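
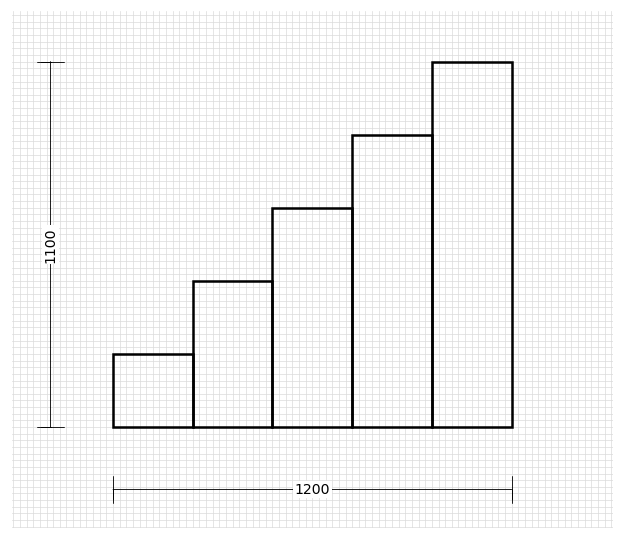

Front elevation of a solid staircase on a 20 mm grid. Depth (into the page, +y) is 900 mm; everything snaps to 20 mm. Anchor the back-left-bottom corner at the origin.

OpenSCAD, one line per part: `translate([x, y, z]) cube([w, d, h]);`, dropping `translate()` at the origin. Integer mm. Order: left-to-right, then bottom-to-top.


cube([240, 900, 220]);
translate([240, 0, 0]) cube([240, 900, 440]);
translate([480, 0, 0]) cube([240, 900, 660]);
translate([720, 0, 0]) cube([240, 900, 880]);
translate([960, 0, 0]) cube([240, 900, 1100]);


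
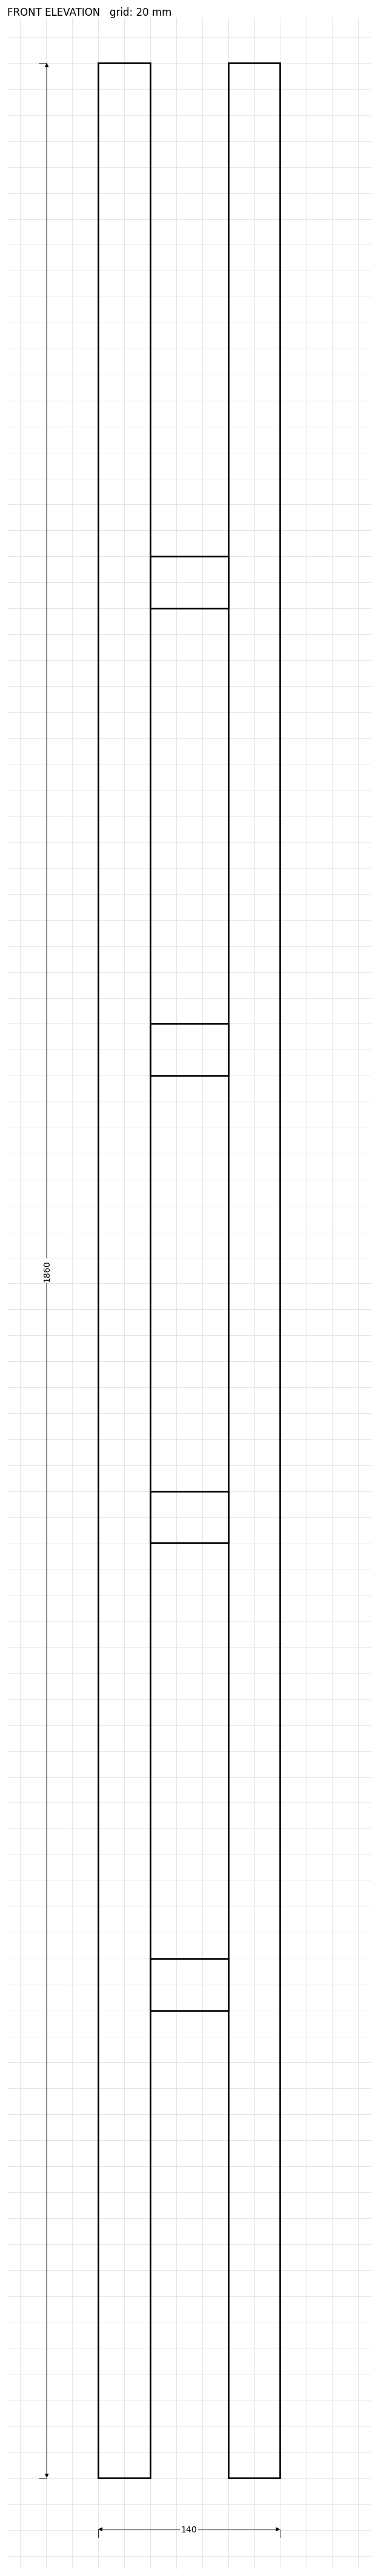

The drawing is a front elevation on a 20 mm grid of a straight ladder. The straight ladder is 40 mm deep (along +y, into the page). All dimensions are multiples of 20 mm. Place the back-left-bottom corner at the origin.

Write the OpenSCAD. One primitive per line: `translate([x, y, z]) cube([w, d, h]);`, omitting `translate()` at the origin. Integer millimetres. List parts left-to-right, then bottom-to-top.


cube([40, 40, 1860]);
translate([40, 0, 360]) cube([60, 40, 40]);
translate([40, 0, 720]) cube([60, 40, 40]);
translate([40, 0, 1080]) cube([60, 40, 40]);
translate([40, 0, 1440]) cube([60, 40, 40]);
translate([100, 0, 0]) cube([40, 40, 1860]);


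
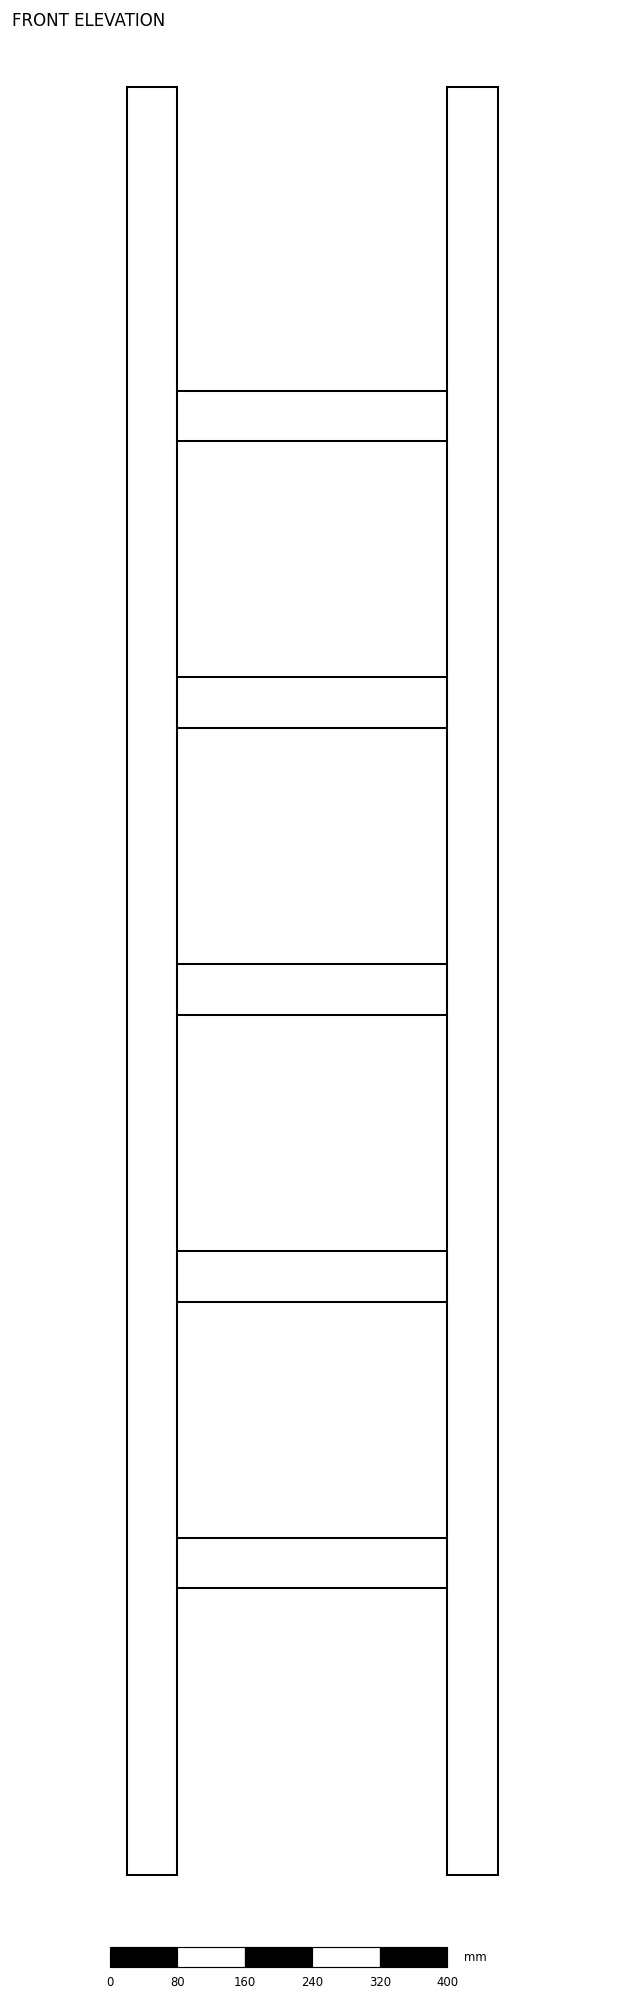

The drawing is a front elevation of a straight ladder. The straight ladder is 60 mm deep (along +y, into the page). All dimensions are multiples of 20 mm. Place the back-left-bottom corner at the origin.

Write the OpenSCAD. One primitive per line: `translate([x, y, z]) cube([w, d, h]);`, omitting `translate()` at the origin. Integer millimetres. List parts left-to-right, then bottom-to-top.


cube([60, 60, 2120]);
translate([60, 0, 340]) cube([320, 60, 60]);
translate([60, 0, 680]) cube([320, 60, 60]);
translate([60, 0, 1020]) cube([320, 60, 60]);
translate([60, 0, 1360]) cube([320, 60, 60]);
translate([60, 0, 1700]) cube([320, 60, 60]);
translate([380, 0, 0]) cube([60, 60, 2120]);


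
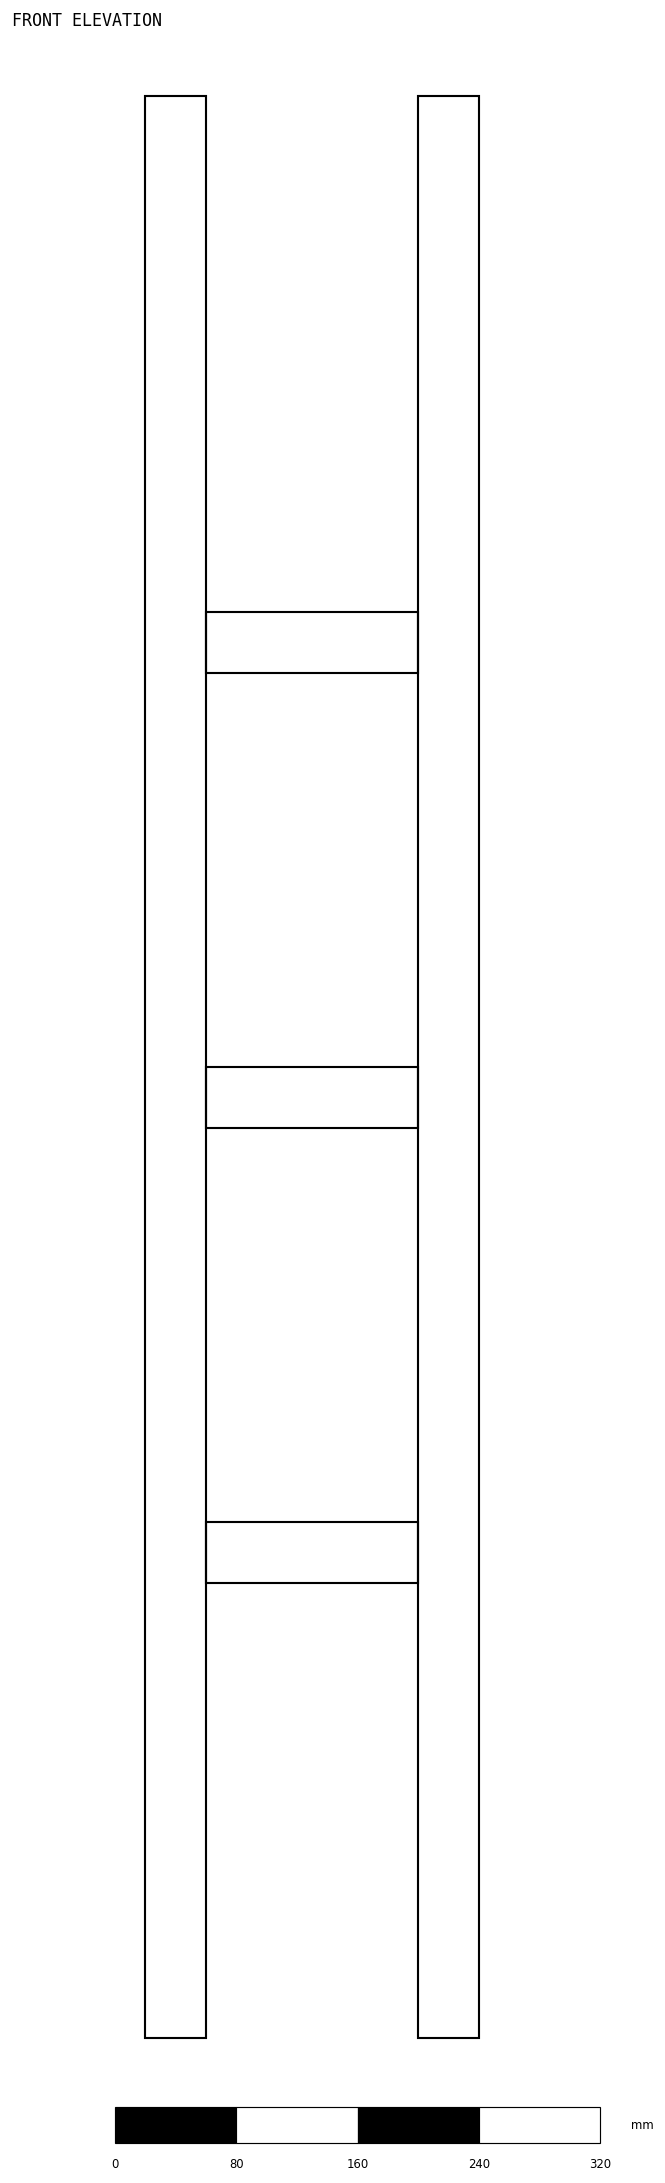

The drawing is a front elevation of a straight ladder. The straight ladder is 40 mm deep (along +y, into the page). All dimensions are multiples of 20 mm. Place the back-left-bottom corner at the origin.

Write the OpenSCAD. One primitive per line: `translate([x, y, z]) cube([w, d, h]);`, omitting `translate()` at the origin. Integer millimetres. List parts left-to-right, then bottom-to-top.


cube([40, 40, 1280]);
translate([40, 0, 300]) cube([140, 40, 40]);
translate([40, 0, 600]) cube([140, 40, 40]);
translate([40, 0, 900]) cube([140, 40, 40]);
translate([180, 0, 0]) cube([40, 40, 1280]);


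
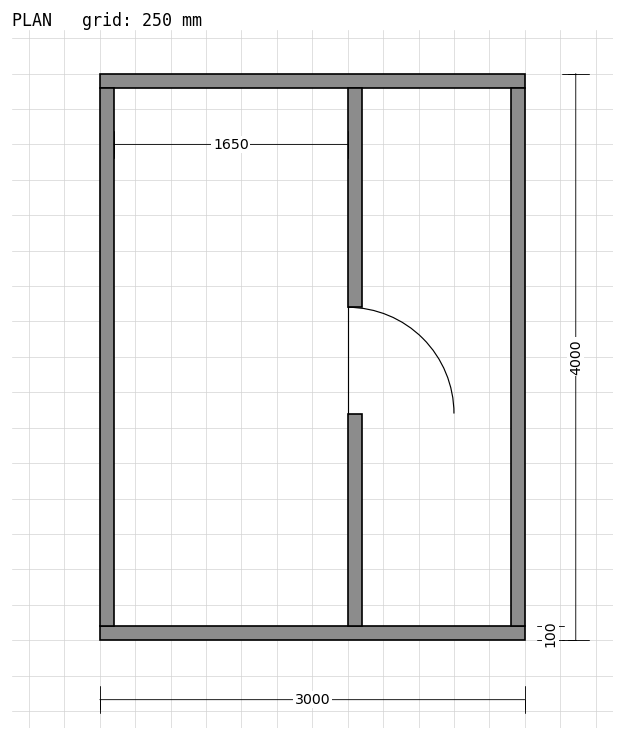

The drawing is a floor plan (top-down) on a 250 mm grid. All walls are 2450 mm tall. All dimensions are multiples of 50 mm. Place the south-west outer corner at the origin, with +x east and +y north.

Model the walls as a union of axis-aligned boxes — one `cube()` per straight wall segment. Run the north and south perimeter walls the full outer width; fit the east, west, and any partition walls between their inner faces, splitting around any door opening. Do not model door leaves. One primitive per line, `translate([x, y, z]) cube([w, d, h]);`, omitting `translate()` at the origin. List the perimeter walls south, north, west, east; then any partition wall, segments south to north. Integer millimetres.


cube([3000, 100, 2450]);
translate([0, 3900, 0]) cube([3000, 100, 2450]);
translate([0, 100, 0]) cube([100, 3800, 2450]);
translate([2900, 100, 0]) cube([100, 3800, 2450]);
translate([1750, 100, 0]) cube([100, 1500, 2450]);
translate([1750, 2350, 0]) cube([100, 1550, 2450]);


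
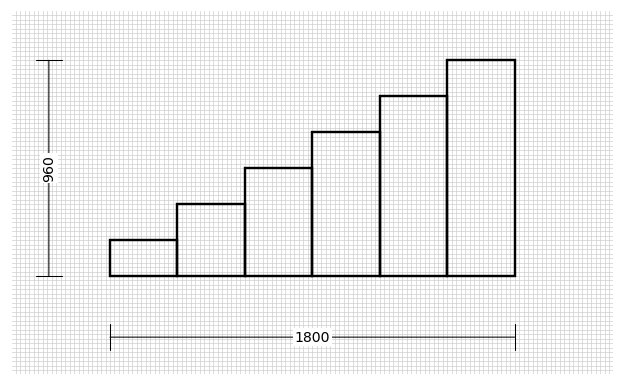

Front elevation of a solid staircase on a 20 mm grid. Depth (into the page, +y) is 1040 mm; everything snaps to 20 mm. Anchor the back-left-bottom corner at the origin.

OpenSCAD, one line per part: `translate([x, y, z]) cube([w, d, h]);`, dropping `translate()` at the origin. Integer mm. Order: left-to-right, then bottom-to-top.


cube([300, 1040, 160]);
translate([300, 0, 0]) cube([300, 1040, 320]);
translate([600, 0, 0]) cube([300, 1040, 480]);
translate([900, 0, 0]) cube([300, 1040, 640]);
translate([1200, 0, 0]) cube([300, 1040, 800]);
translate([1500, 0, 0]) cube([300, 1040, 960]);


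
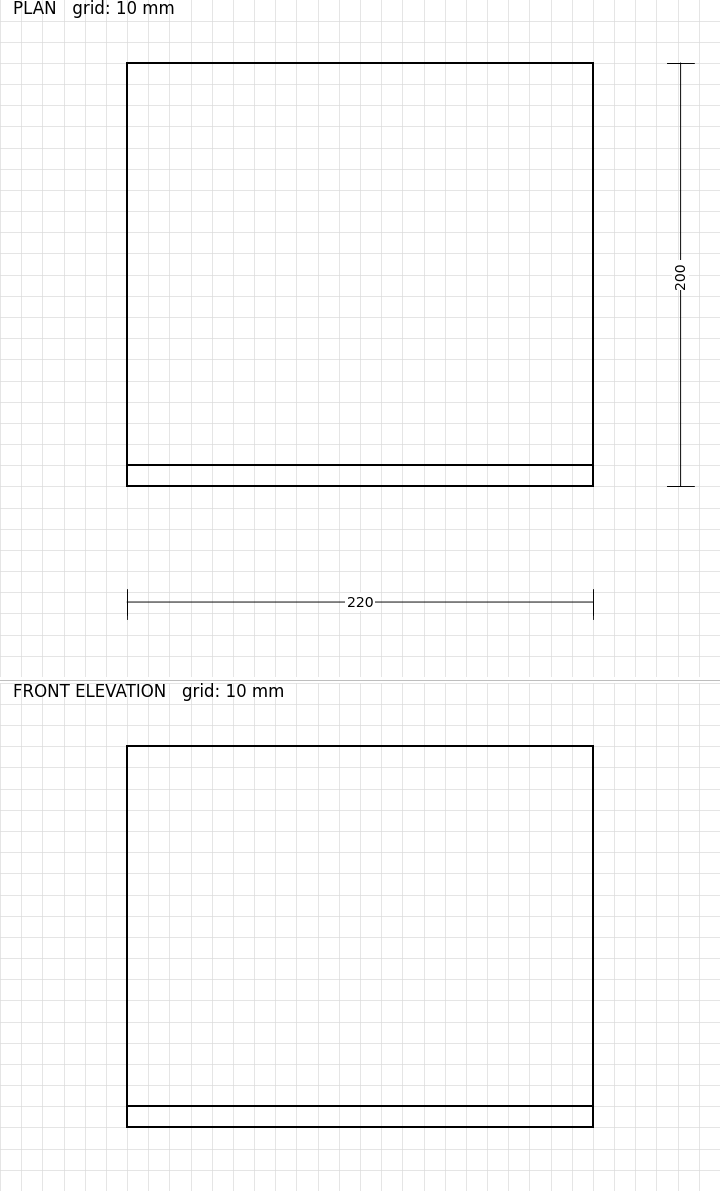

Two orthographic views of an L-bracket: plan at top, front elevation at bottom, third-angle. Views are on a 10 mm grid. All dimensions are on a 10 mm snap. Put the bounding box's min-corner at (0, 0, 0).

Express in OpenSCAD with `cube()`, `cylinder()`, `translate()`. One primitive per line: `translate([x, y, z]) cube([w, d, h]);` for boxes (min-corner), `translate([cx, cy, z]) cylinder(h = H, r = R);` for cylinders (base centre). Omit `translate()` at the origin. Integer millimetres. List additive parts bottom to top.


cube([220, 200, 10]);
translate([0, 0, 10]) cube([220, 10, 170]);


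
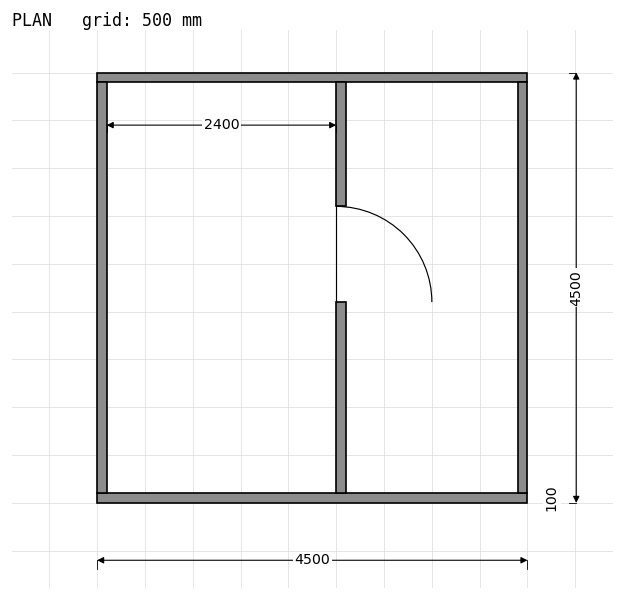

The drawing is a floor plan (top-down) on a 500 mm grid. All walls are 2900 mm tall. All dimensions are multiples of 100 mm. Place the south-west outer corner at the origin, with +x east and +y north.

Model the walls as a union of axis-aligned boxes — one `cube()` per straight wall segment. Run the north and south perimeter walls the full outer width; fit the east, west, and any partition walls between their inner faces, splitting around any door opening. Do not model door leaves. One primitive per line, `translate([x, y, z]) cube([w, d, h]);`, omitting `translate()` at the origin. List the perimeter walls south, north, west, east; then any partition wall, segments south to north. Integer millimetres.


cube([4500, 100, 2900]);
translate([0, 4400, 0]) cube([4500, 100, 2900]);
translate([0, 100, 0]) cube([100, 4300, 2900]);
translate([4400, 100, 0]) cube([100, 4300, 2900]);
translate([2500, 100, 0]) cube([100, 2000, 2900]);
translate([2500, 3100, 0]) cube([100, 1300, 2900]);


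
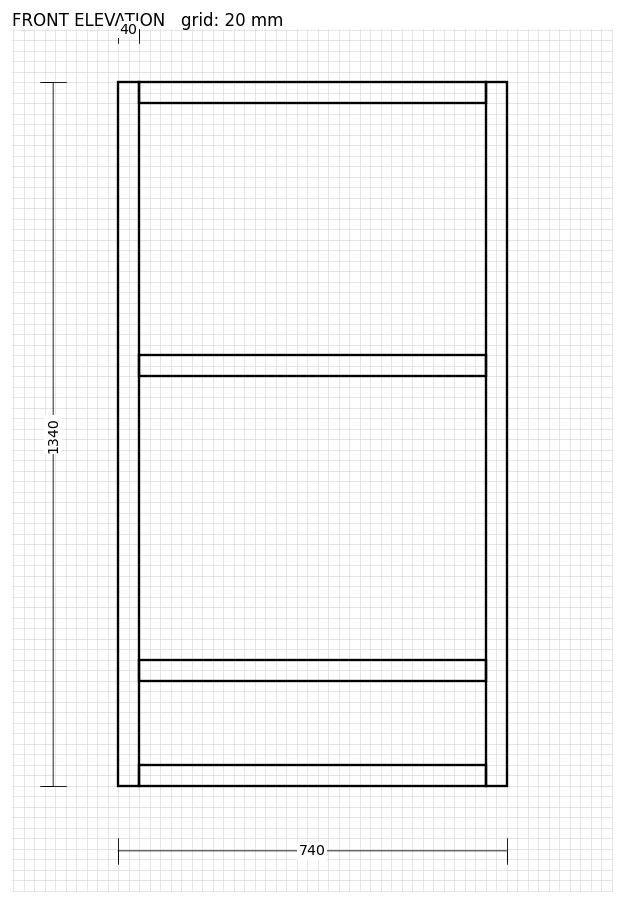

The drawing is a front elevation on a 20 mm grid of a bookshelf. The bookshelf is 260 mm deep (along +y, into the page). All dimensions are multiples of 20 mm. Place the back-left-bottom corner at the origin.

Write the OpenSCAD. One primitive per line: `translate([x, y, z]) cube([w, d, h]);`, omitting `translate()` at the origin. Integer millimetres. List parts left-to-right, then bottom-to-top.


cube([40, 260, 1340]);
translate([40, 0, 0]) cube([660, 260, 40]);
translate([40, 0, 200]) cube([660, 260, 40]);
translate([40, 0, 780]) cube([660, 260, 40]);
translate([40, 0, 1300]) cube([660, 260, 40]);
translate([700, 0, 0]) cube([40, 260, 1340]);


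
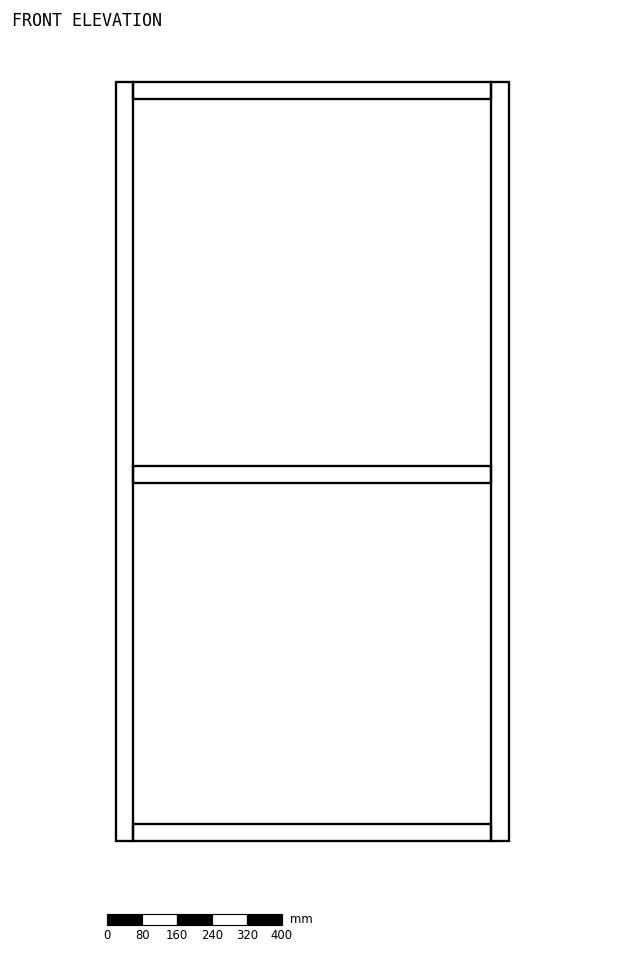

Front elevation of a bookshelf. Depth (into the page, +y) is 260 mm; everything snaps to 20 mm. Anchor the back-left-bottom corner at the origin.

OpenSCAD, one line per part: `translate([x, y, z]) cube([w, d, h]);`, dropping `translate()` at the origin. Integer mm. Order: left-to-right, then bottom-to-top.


cube([40, 260, 1740]);
translate([40, 0, 0]) cube([820, 260, 40]);
translate([40, 0, 820]) cube([820, 260, 40]);
translate([40, 0, 1700]) cube([820, 260, 40]);
translate([860, 0, 0]) cube([40, 260, 1740]);


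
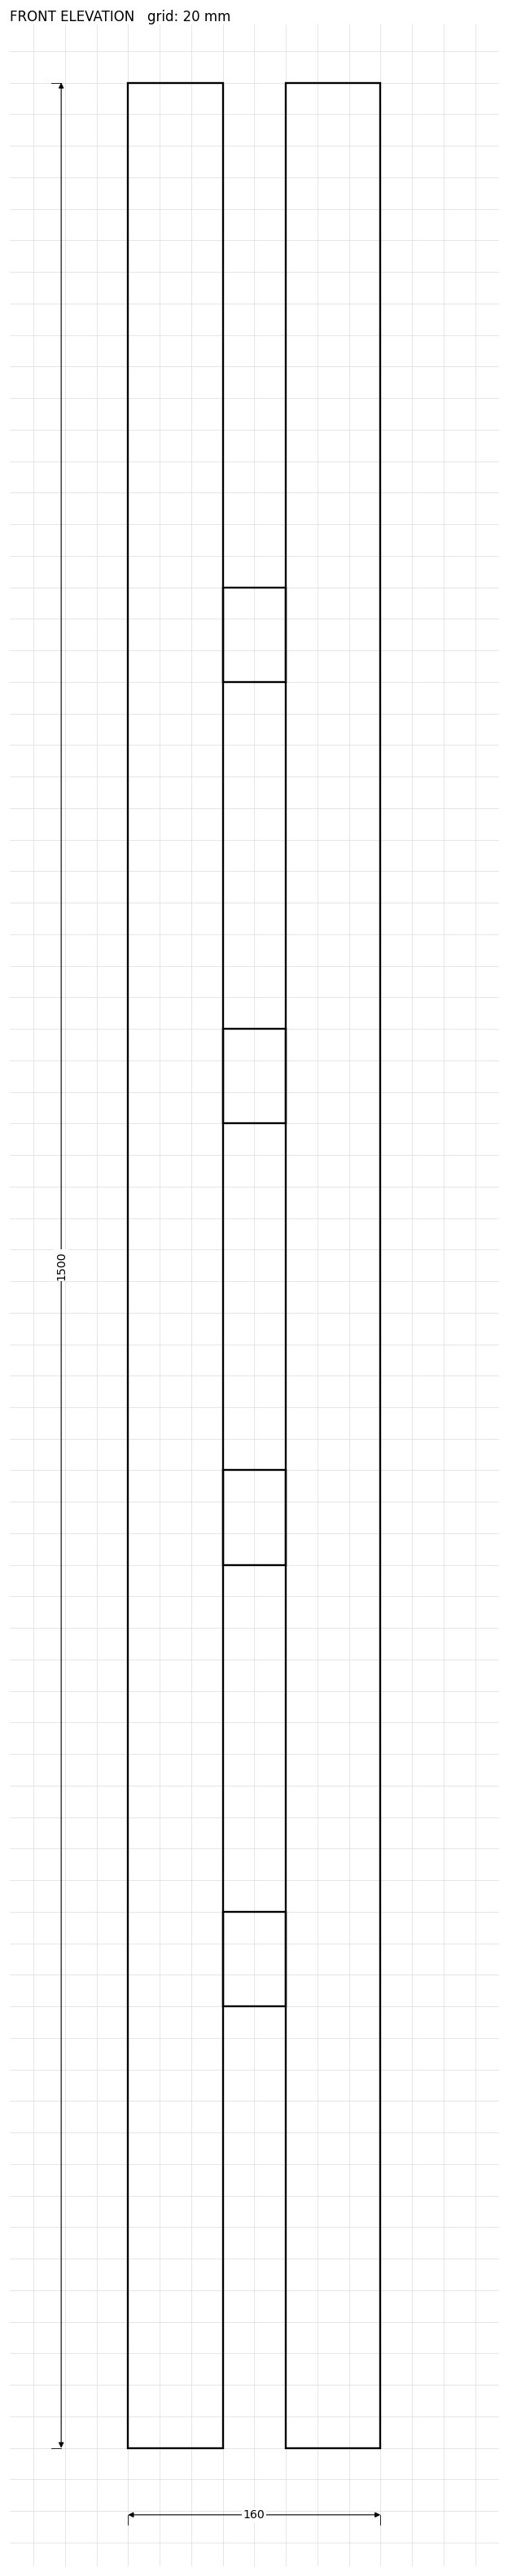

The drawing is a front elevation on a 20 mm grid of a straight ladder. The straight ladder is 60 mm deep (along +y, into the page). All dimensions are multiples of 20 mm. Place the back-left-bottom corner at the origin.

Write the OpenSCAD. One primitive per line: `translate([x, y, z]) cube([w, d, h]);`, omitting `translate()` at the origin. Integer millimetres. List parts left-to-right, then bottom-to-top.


cube([60, 60, 1500]);
translate([60, 0, 280]) cube([40, 60, 60]);
translate([60, 0, 560]) cube([40, 60, 60]);
translate([60, 0, 840]) cube([40, 60, 60]);
translate([60, 0, 1120]) cube([40, 60, 60]);
translate([100, 0, 0]) cube([60, 60, 1500]);


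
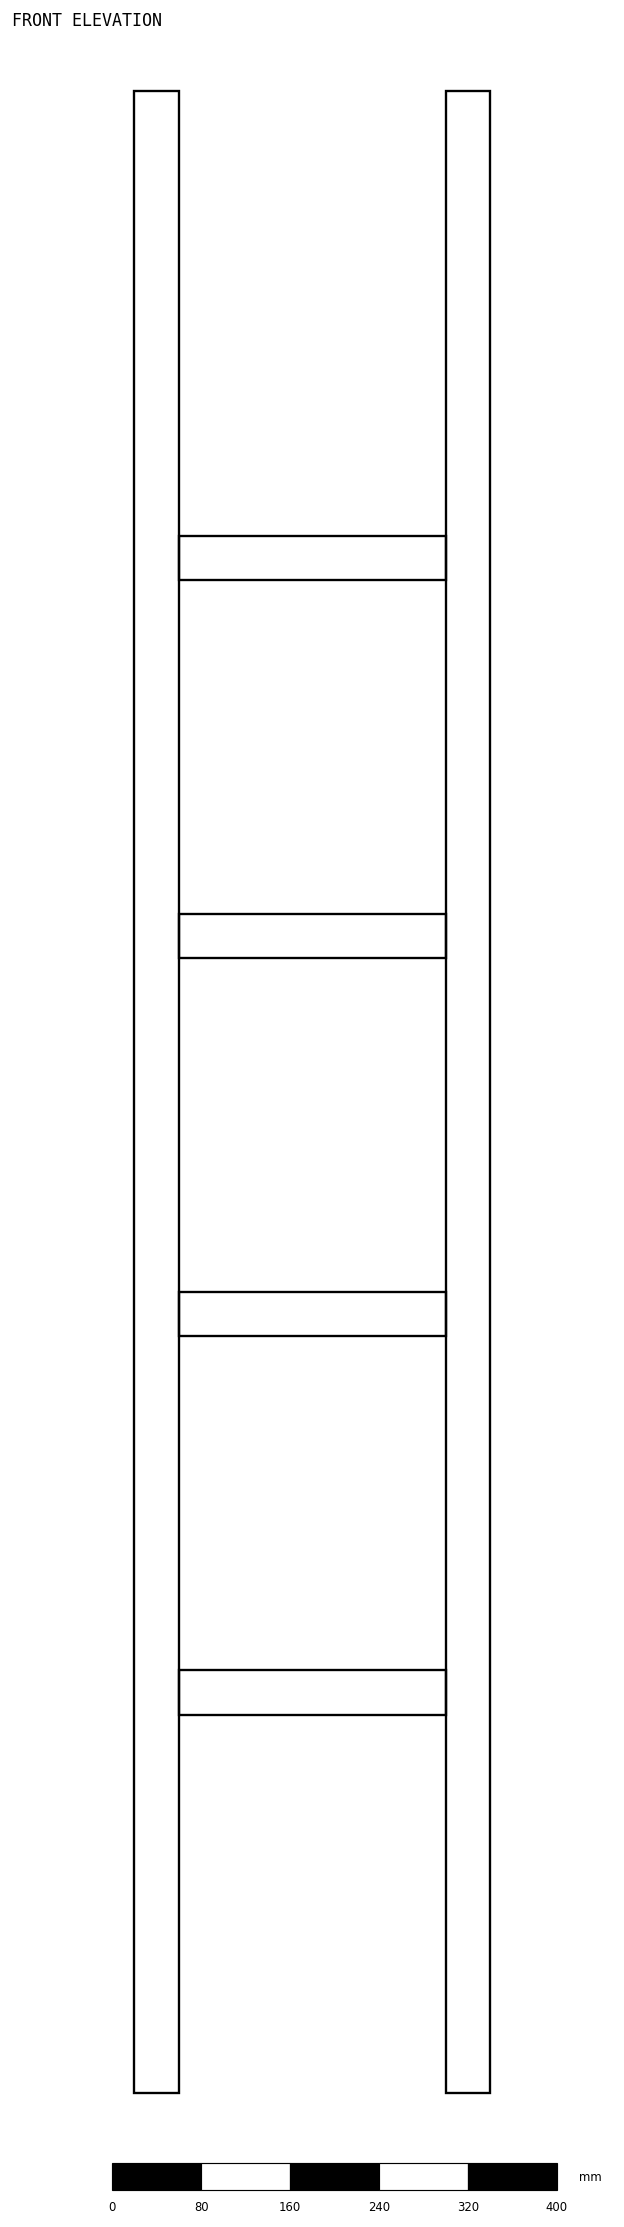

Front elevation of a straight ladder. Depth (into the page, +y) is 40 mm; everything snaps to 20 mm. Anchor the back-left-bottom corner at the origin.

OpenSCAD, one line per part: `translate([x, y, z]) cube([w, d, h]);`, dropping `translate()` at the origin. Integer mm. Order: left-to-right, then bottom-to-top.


cube([40, 40, 1800]);
translate([40, 0, 340]) cube([240, 40, 40]);
translate([40, 0, 680]) cube([240, 40, 40]);
translate([40, 0, 1020]) cube([240, 40, 40]);
translate([40, 0, 1360]) cube([240, 40, 40]);
translate([280, 0, 0]) cube([40, 40, 1800]);


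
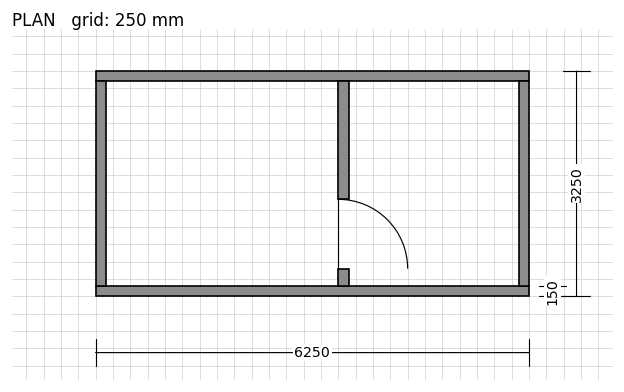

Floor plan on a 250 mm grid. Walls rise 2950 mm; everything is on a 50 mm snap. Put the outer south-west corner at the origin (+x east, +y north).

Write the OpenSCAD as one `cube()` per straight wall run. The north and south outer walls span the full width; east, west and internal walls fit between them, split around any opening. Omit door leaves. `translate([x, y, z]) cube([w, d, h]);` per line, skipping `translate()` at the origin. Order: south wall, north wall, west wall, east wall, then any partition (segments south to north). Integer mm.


cube([6250, 150, 2950]);
translate([0, 3100, 0]) cube([6250, 150, 2950]);
translate([0, 150, 0]) cube([150, 2950, 2950]);
translate([6100, 150, 0]) cube([150, 2950, 2950]);
translate([3500, 150, 0]) cube([150, 250, 2950]);
translate([3500, 1400, 0]) cube([150, 1700, 2950]);


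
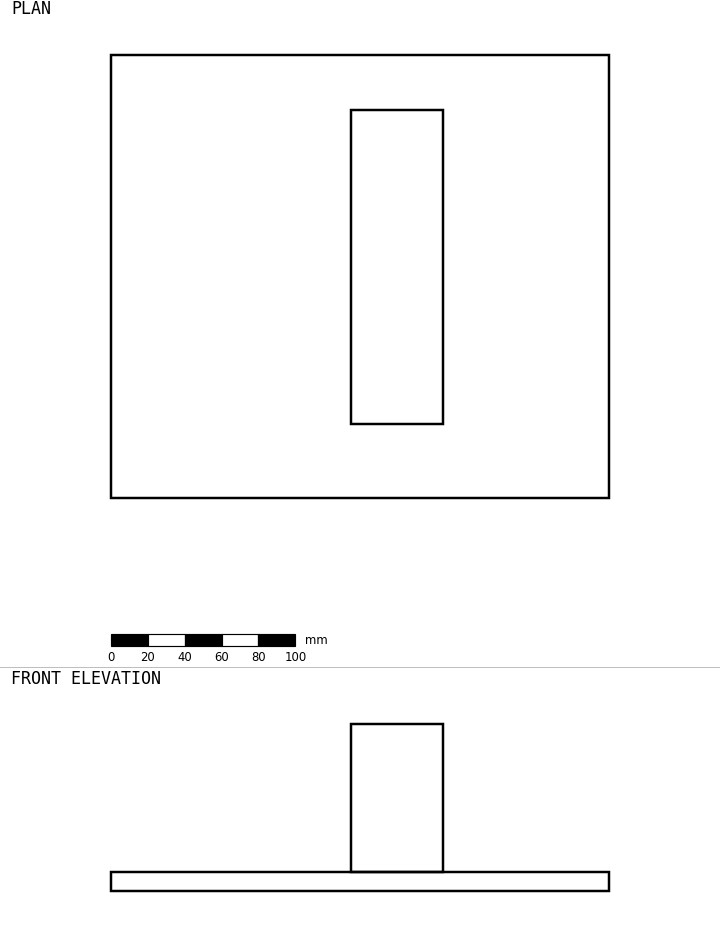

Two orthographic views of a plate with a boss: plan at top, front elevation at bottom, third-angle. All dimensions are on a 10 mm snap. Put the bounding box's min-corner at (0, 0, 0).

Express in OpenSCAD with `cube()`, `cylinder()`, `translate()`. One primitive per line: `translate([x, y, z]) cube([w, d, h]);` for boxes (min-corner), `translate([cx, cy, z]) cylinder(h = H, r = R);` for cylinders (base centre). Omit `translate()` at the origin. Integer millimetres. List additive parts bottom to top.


cube([270, 240, 10]);
translate([130, 40, 10]) cube([50, 170, 80]);


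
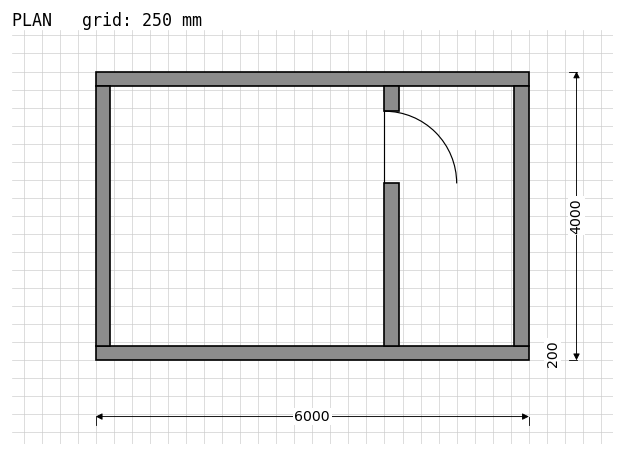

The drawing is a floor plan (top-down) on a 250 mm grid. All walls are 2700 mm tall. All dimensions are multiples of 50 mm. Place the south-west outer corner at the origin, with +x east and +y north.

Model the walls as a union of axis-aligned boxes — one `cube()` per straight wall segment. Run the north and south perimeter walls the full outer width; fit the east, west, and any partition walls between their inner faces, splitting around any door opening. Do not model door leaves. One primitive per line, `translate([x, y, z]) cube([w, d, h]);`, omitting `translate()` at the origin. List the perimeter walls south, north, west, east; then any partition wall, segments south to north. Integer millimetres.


cube([6000, 200, 2700]);
translate([0, 3800, 0]) cube([6000, 200, 2700]);
translate([0, 200, 0]) cube([200, 3600, 2700]);
translate([5800, 200, 0]) cube([200, 3600, 2700]);
translate([4000, 200, 0]) cube([200, 2250, 2700]);
translate([4000, 3450, 0]) cube([200, 350, 2700]);


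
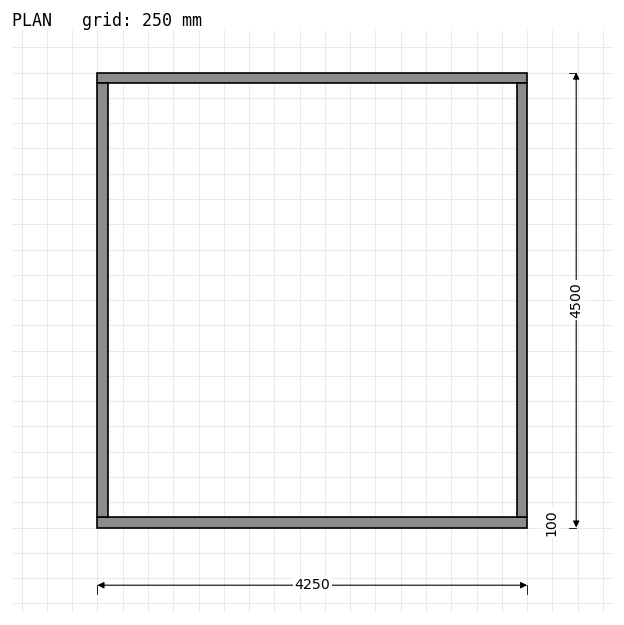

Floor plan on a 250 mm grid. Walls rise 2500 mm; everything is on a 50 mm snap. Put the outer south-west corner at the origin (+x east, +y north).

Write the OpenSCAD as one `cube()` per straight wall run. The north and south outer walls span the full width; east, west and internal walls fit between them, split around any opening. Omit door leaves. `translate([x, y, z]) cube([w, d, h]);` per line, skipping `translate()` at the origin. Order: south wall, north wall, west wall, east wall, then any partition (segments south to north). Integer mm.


cube([4250, 100, 2500]);
translate([0, 4400, 0]) cube([4250, 100, 2500]);
translate([0, 100, 0]) cube([100, 4300, 2500]);
translate([4150, 100, 0]) cube([100, 4300, 2500]);


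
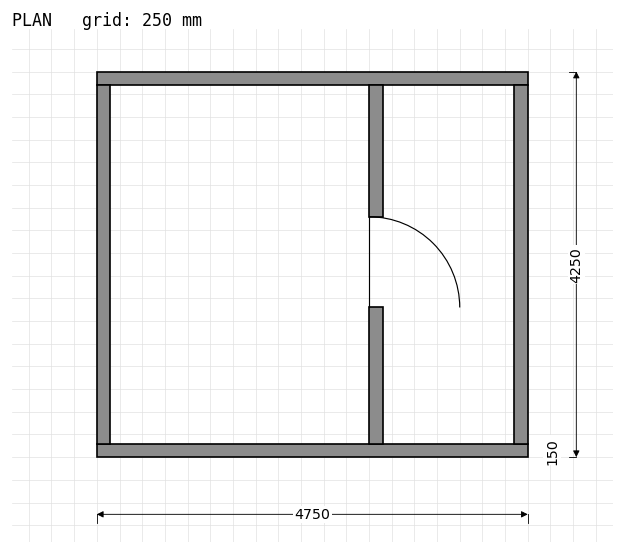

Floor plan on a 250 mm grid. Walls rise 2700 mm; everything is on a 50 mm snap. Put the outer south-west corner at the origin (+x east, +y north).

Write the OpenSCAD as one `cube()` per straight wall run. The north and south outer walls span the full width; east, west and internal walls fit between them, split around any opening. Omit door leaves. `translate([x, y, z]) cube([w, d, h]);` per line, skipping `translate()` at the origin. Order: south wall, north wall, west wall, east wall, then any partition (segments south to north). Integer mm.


cube([4750, 150, 2700]);
translate([0, 4100, 0]) cube([4750, 150, 2700]);
translate([0, 150, 0]) cube([150, 3950, 2700]);
translate([4600, 150, 0]) cube([150, 3950, 2700]);
translate([3000, 150, 0]) cube([150, 1500, 2700]);
translate([3000, 2650, 0]) cube([150, 1450, 2700]);


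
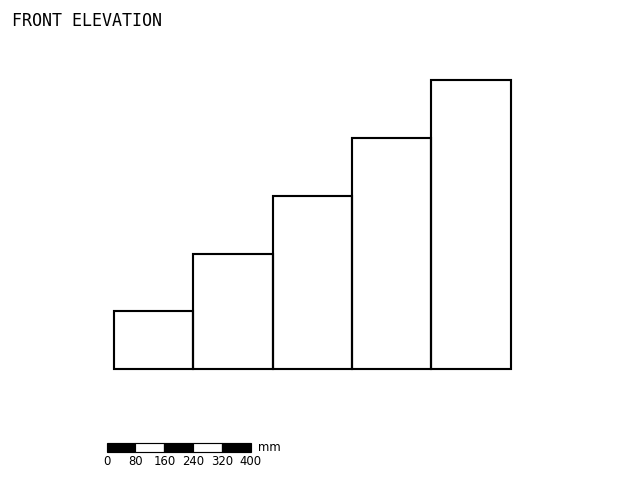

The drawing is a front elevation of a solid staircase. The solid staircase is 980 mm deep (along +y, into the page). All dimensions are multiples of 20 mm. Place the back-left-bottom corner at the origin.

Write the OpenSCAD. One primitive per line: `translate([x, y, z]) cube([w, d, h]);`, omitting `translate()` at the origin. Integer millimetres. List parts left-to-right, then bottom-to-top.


cube([220, 980, 160]);
translate([220, 0, 0]) cube([220, 980, 320]);
translate([440, 0, 0]) cube([220, 980, 480]);
translate([660, 0, 0]) cube([220, 980, 640]);
translate([880, 0, 0]) cube([220, 980, 800]);


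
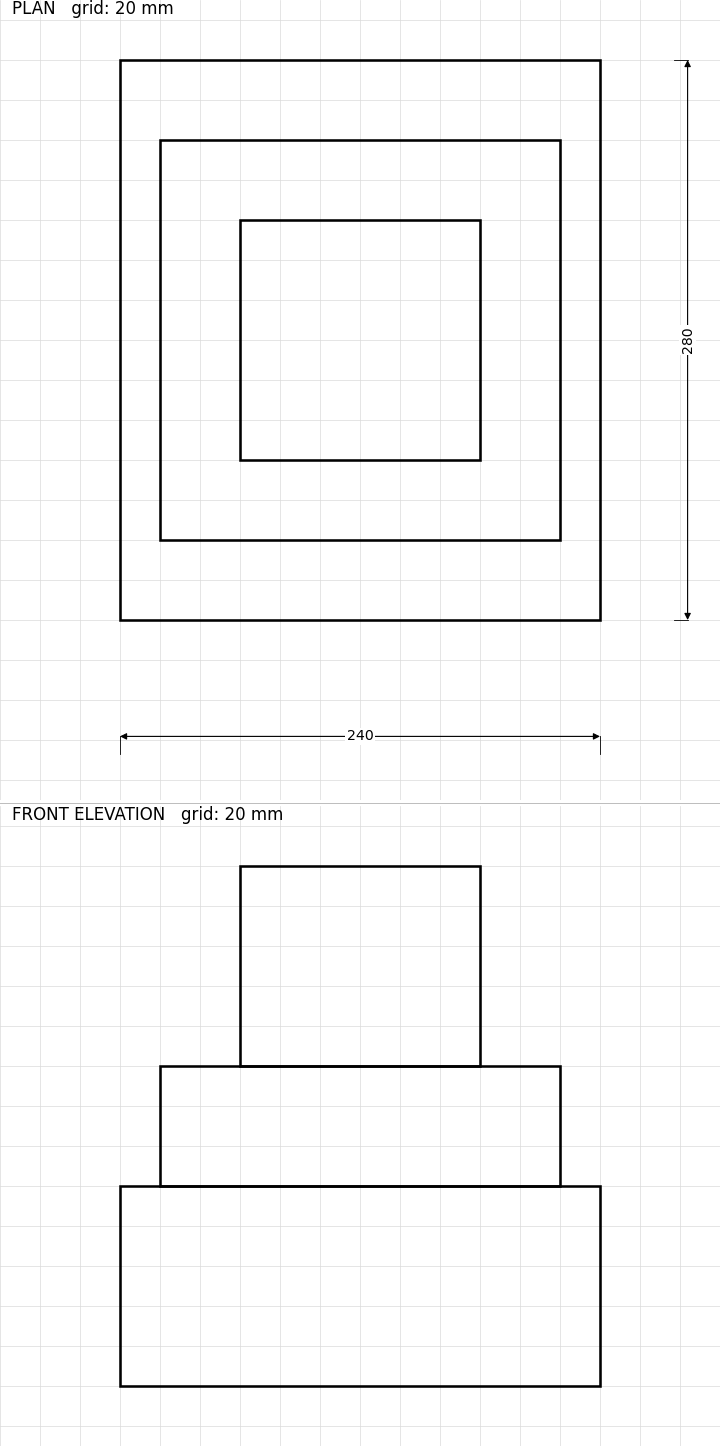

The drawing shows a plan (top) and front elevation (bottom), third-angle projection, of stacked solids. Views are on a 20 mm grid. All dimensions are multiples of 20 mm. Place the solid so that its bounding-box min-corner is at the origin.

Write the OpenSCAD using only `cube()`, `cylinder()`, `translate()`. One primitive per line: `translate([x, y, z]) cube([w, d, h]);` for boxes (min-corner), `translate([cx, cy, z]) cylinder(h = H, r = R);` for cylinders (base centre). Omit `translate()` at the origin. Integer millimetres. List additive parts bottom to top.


cube([240, 280, 100]);
translate([20, 40, 100]) cube([200, 200, 60]);
translate([60, 80, 160]) cube([120, 120, 100]);


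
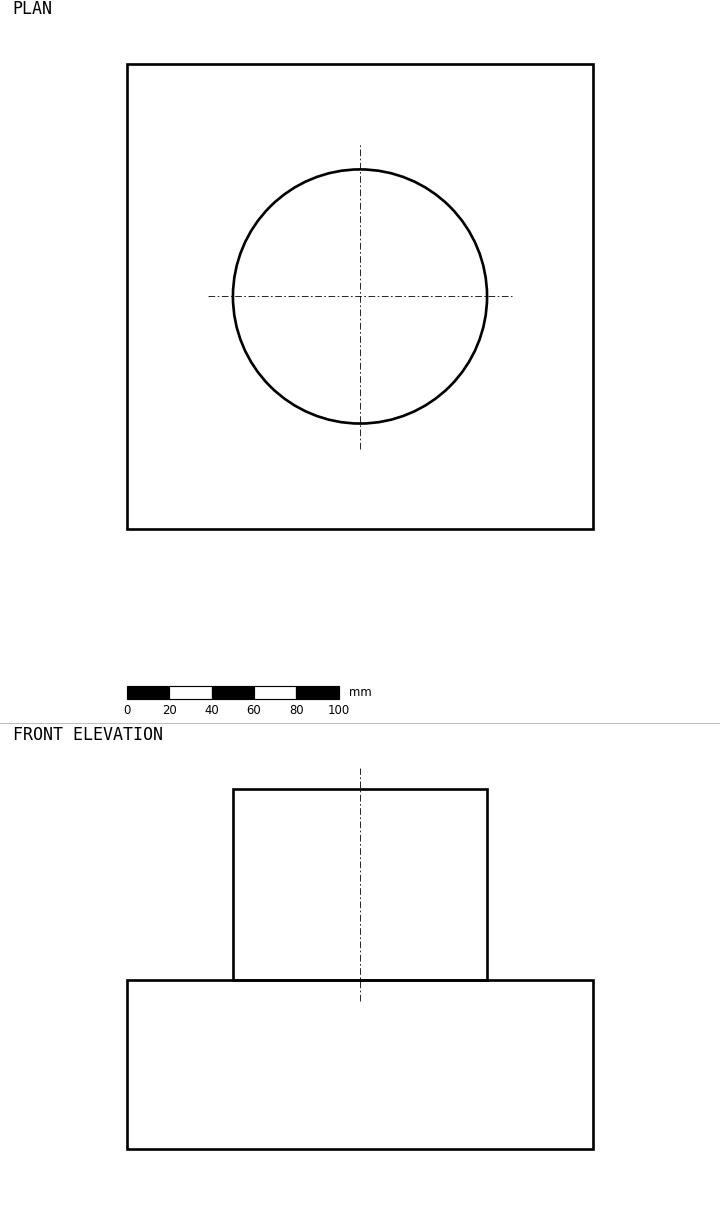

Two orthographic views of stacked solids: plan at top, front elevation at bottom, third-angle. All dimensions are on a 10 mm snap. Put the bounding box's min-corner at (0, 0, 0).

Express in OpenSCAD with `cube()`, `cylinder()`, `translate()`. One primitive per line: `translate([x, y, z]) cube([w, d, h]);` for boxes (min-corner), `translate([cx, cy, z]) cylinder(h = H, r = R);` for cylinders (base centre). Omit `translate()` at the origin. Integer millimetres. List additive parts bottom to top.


cube([220, 220, 80]);
translate([110, 110, 80]) cylinder(h = 90, r = 60);


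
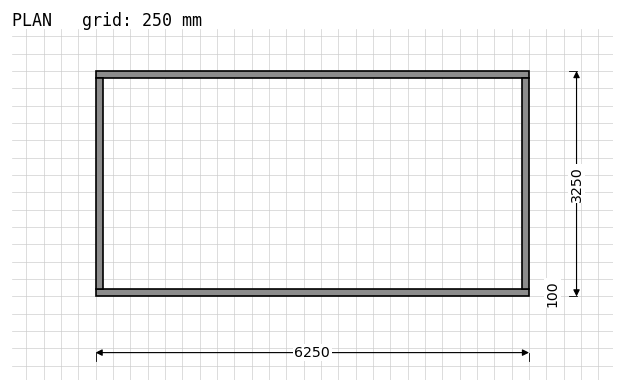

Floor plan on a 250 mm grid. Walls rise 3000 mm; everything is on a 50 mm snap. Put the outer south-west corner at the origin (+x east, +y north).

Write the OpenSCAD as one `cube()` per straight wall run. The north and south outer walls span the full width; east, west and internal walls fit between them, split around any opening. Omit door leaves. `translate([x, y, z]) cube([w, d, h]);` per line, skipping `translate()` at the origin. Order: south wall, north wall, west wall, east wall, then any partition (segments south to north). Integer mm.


cube([6250, 100, 3000]);
translate([0, 3150, 0]) cube([6250, 100, 3000]);
translate([0, 100, 0]) cube([100, 3050, 3000]);
translate([6150, 100, 0]) cube([100, 3050, 3000]);


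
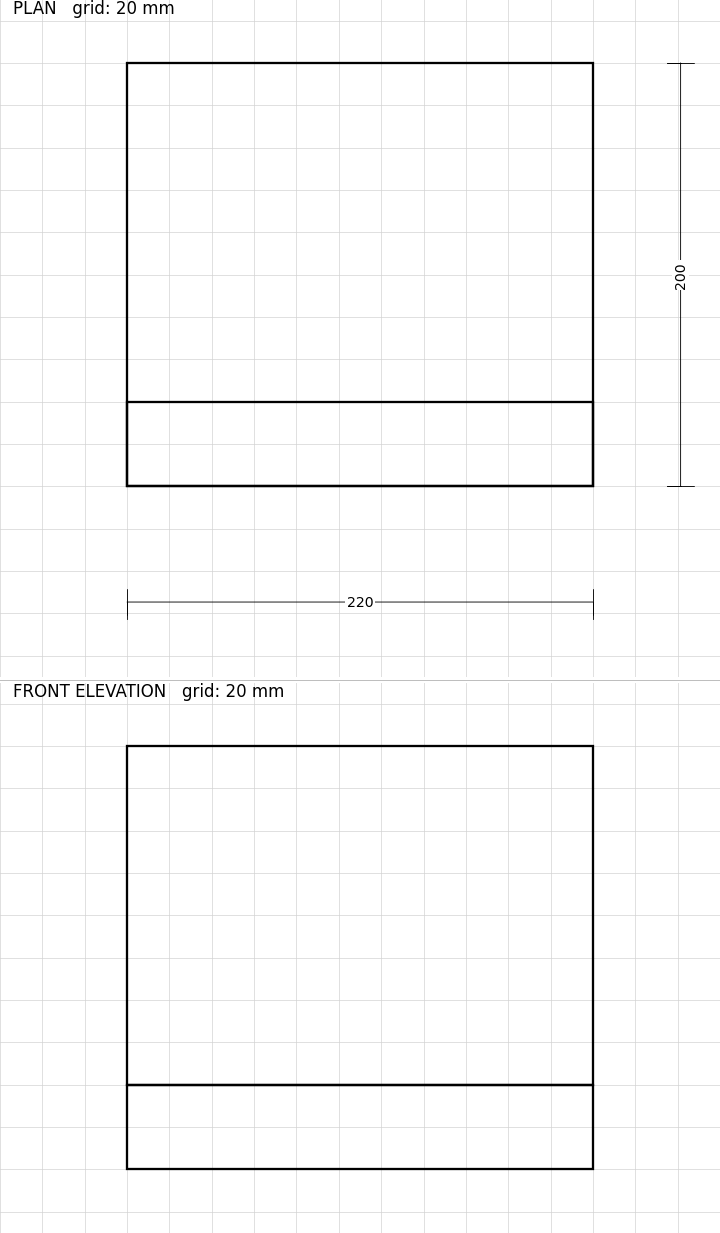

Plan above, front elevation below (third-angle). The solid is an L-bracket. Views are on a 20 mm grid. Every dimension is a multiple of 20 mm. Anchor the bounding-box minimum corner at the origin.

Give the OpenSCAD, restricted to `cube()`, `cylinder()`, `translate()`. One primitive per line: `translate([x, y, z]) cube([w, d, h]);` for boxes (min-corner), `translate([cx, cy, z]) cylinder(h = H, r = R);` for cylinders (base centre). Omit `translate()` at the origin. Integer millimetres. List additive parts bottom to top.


cube([220, 200, 40]);
translate([0, 0, 40]) cube([220, 40, 160]);


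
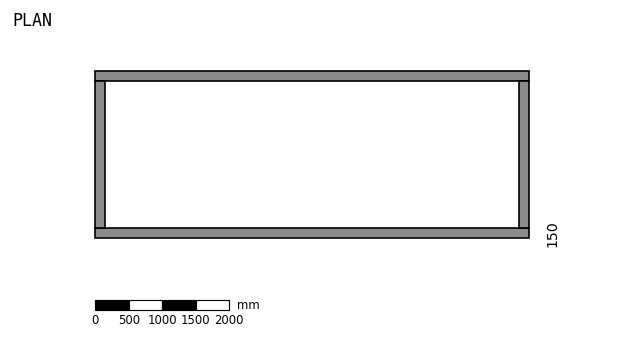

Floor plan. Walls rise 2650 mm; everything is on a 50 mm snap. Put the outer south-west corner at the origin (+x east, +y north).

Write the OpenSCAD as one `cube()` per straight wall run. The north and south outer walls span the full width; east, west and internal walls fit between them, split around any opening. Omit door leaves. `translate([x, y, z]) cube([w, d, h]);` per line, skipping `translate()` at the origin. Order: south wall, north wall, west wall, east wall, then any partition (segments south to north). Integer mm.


cube([6500, 150, 2650]);
translate([0, 2350, 0]) cube([6500, 150, 2650]);
translate([0, 150, 0]) cube([150, 2200, 2650]);
translate([6350, 150, 0]) cube([150, 2200, 2650]);


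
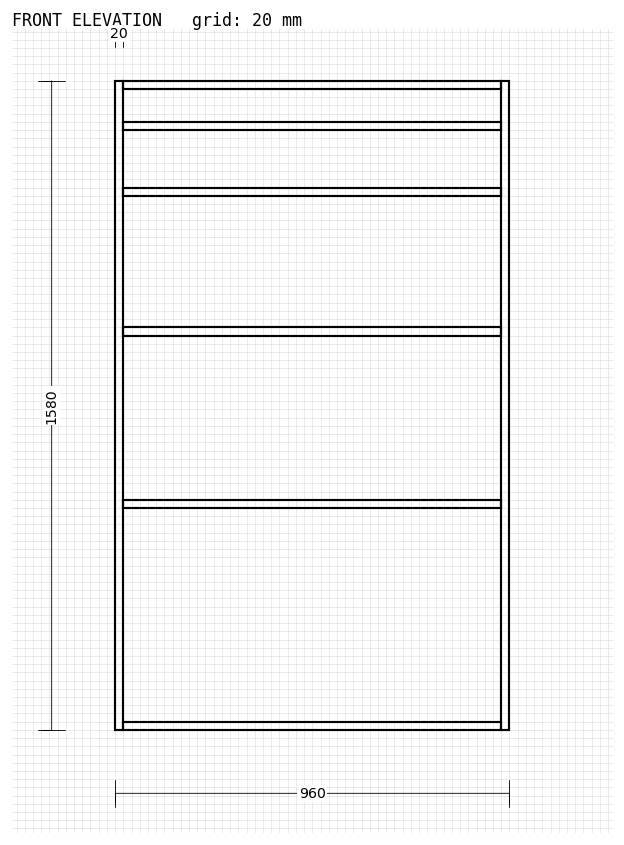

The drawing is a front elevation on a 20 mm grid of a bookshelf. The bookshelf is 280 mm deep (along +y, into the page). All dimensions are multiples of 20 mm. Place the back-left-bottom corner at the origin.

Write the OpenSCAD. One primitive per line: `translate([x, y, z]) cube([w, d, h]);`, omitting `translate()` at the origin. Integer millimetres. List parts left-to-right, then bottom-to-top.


cube([20, 280, 1580]);
translate([20, 0, 0]) cube([920, 280, 20]);
translate([20, 0, 540]) cube([920, 280, 20]);
translate([20, 0, 960]) cube([920, 280, 20]);
translate([20, 0, 1300]) cube([920, 280, 20]);
translate([20, 0, 1460]) cube([920, 280, 20]);
translate([20, 0, 1560]) cube([920, 280, 20]);
translate([940, 0, 0]) cube([20, 280, 1580]);


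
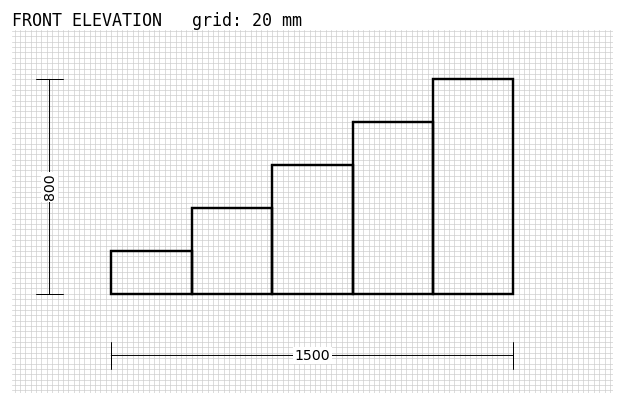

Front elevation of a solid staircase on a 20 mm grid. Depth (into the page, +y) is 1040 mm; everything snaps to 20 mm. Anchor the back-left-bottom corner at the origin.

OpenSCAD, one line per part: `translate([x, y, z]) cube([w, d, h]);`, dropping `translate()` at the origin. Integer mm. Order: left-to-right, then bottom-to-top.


cube([300, 1040, 160]);
translate([300, 0, 0]) cube([300, 1040, 320]);
translate([600, 0, 0]) cube([300, 1040, 480]);
translate([900, 0, 0]) cube([300, 1040, 640]);
translate([1200, 0, 0]) cube([300, 1040, 800]);


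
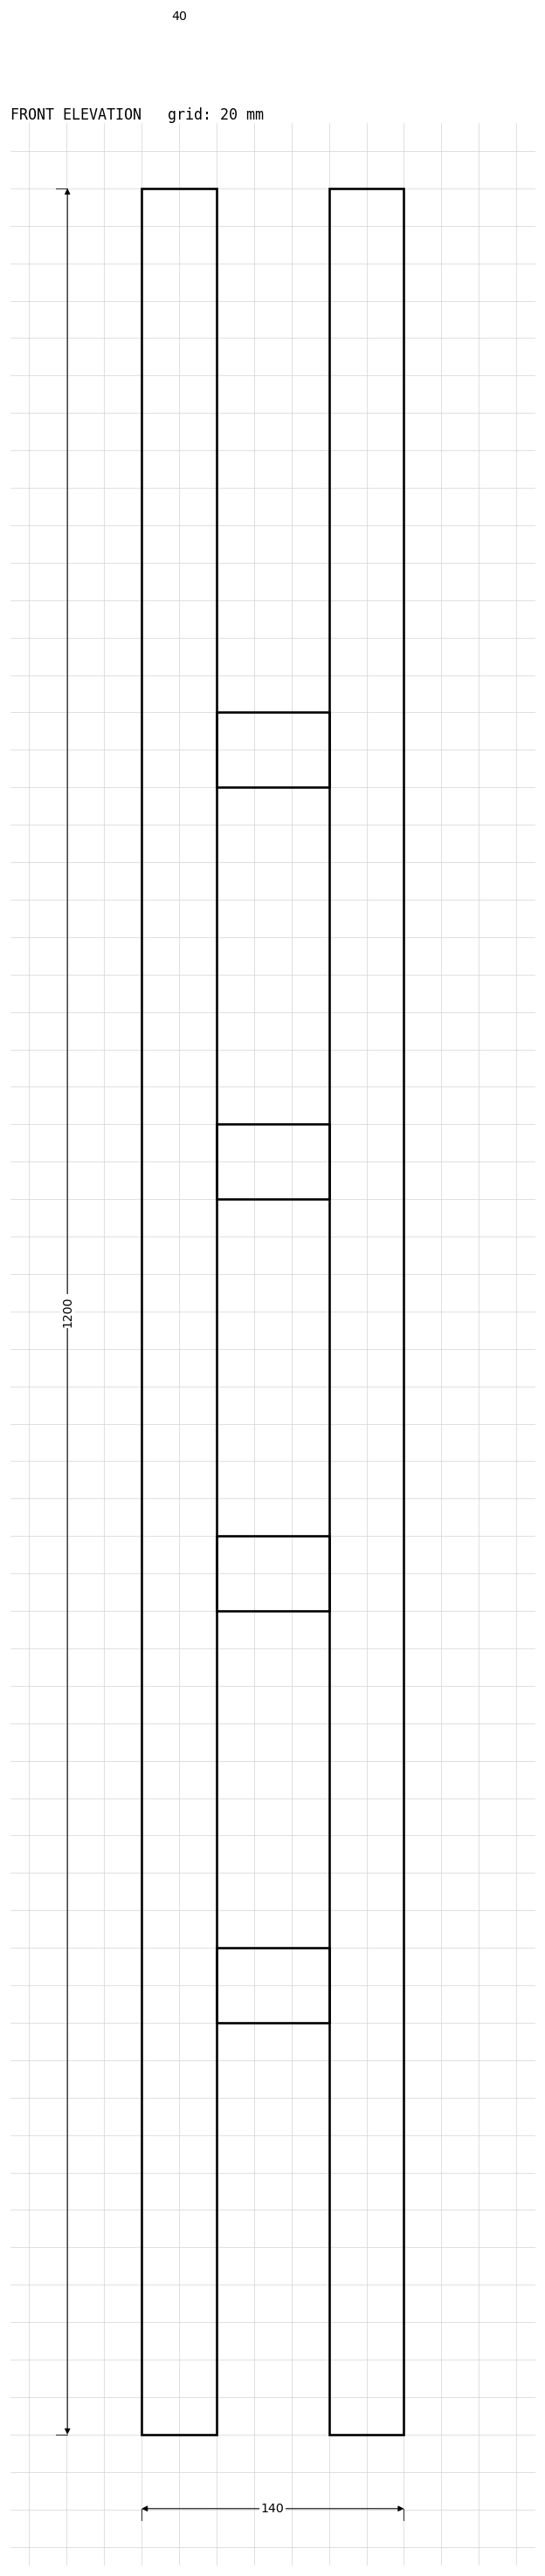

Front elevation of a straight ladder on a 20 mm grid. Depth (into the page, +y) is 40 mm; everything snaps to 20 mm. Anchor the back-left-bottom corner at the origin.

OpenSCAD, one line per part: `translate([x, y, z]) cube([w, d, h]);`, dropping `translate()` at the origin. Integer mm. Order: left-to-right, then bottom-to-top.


cube([40, 40, 1200]);
translate([40, 0, 220]) cube([60, 40, 40]);
translate([40, 0, 440]) cube([60, 40, 40]);
translate([40, 0, 660]) cube([60, 40, 40]);
translate([40, 0, 880]) cube([60, 40, 40]);
translate([100, 0, 0]) cube([40, 40, 1200]);


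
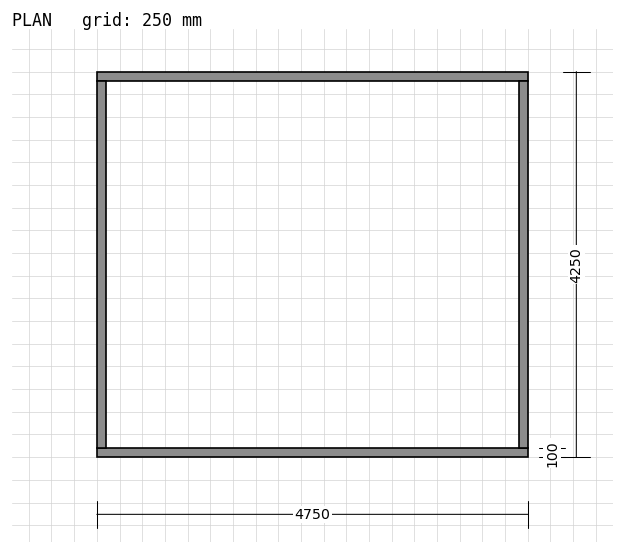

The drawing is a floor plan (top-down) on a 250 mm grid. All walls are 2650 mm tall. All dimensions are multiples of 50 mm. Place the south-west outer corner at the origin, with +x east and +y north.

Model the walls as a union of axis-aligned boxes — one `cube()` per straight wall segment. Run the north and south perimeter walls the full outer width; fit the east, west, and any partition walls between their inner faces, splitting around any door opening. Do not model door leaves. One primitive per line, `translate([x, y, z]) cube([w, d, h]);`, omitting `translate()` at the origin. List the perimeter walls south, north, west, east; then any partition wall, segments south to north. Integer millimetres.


cube([4750, 100, 2650]);
translate([0, 4150, 0]) cube([4750, 100, 2650]);
translate([0, 100, 0]) cube([100, 4050, 2650]);
translate([4650, 100, 0]) cube([100, 4050, 2650]);


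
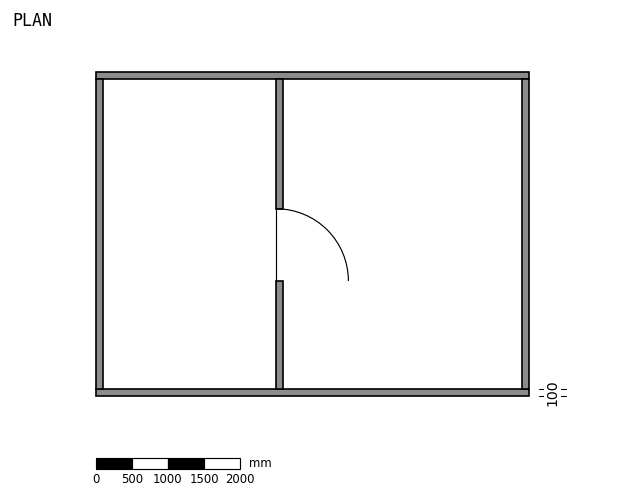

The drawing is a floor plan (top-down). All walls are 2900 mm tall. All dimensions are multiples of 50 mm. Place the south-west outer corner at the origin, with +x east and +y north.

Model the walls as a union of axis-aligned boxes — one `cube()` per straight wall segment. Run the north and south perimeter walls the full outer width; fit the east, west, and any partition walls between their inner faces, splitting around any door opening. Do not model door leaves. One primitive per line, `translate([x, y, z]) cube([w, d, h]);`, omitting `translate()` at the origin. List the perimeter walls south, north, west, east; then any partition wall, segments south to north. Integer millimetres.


cube([6000, 100, 2900]);
translate([0, 4400, 0]) cube([6000, 100, 2900]);
translate([0, 100, 0]) cube([100, 4300, 2900]);
translate([5900, 100, 0]) cube([100, 4300, 2900]);
translate([2500, 100, 0]) cube([100, 1500, 2900]);
translate([2500, 2600, 0]) cube([100, 1800, 2900]);


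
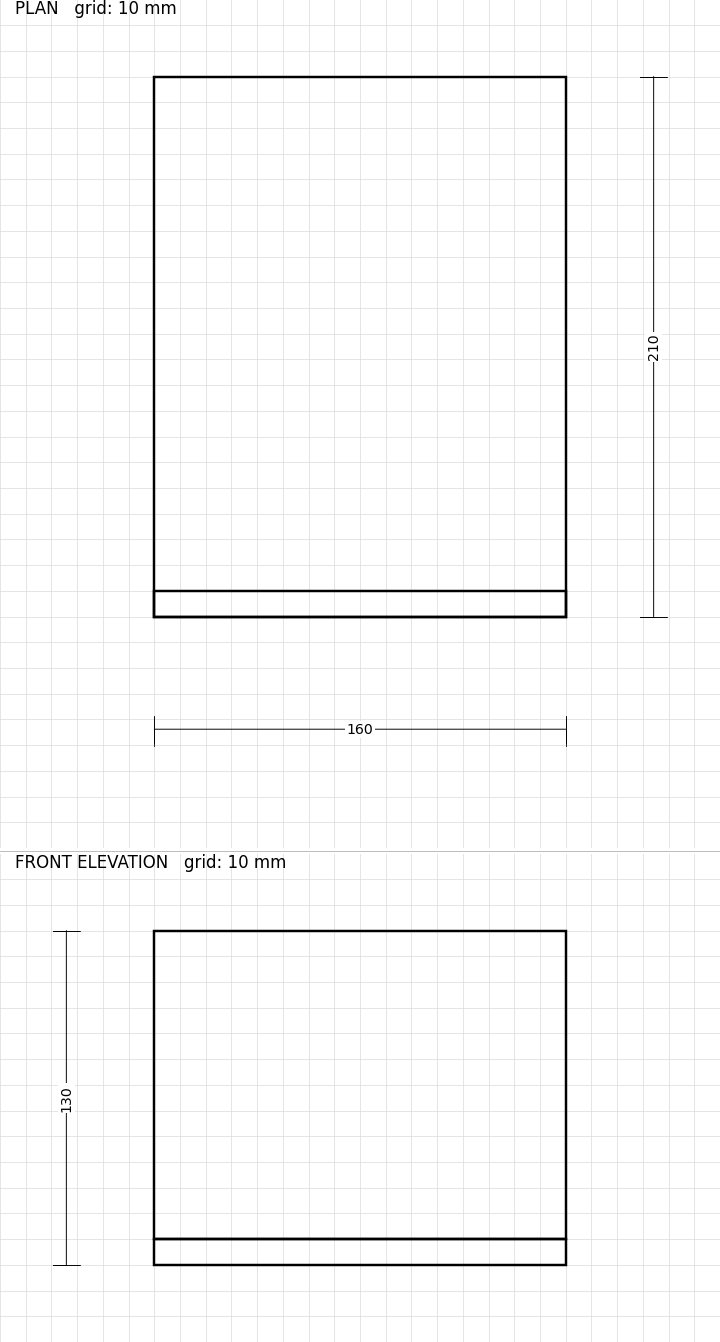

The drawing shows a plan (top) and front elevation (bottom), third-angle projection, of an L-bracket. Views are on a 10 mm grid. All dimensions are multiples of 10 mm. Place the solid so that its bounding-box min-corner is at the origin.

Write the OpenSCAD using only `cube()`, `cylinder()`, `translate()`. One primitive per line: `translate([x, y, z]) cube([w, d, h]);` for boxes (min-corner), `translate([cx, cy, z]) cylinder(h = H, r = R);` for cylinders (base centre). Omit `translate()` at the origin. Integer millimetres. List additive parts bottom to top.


cube([160, 210, 10]);
translate([0, 0, 10]) cube([160, 10, 120]);


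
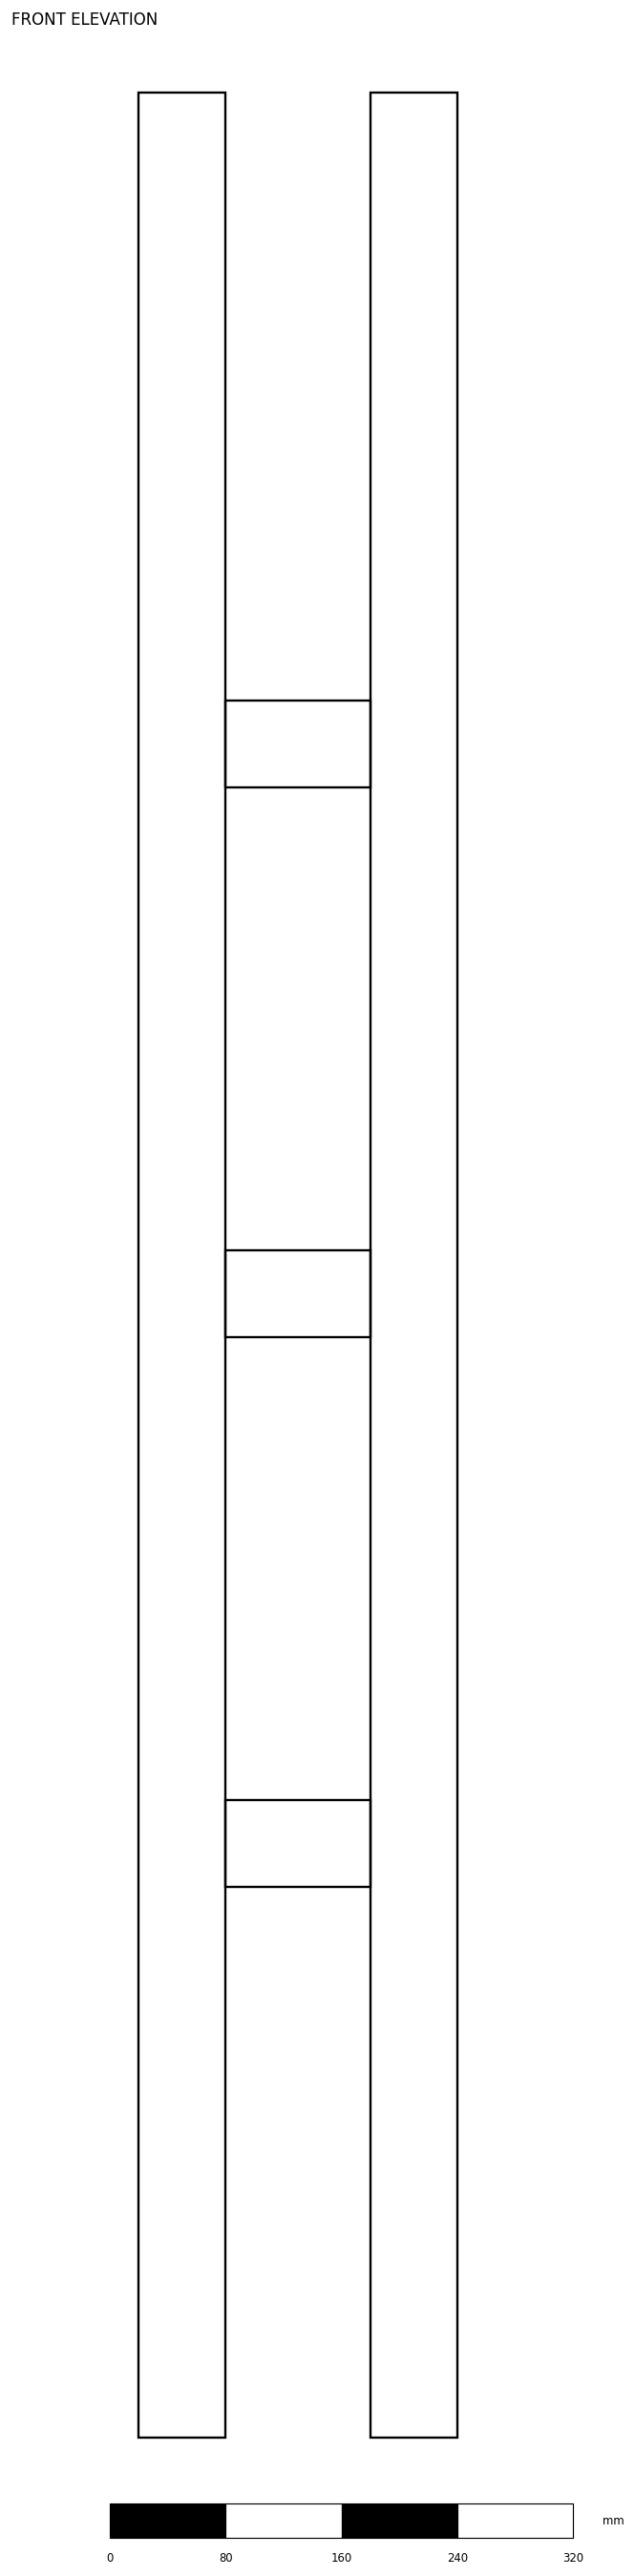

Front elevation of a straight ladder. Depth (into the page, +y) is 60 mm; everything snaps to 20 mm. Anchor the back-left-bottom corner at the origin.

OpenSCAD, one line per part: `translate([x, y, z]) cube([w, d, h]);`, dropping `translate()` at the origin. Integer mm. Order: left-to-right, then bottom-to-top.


cube([60, 60, 1620]);
translate([60, 0, 380]) cube([100, 60, 60]);
translate([60, 0, 760]) cube([100, 60, 60]);
translate([60, 0, 1140]) cube([100, 60, 60]);
translate([160, 0, 0]) cube([60, 60, 1620]);


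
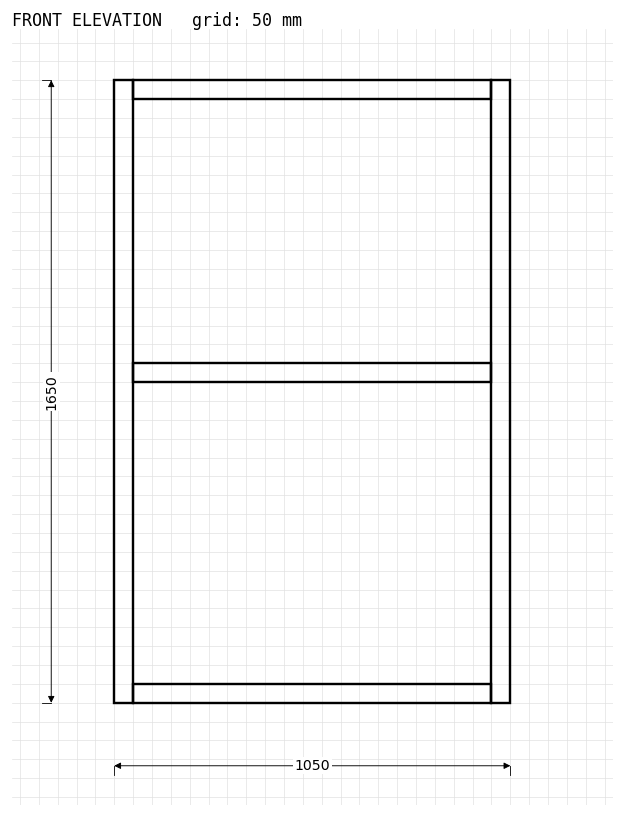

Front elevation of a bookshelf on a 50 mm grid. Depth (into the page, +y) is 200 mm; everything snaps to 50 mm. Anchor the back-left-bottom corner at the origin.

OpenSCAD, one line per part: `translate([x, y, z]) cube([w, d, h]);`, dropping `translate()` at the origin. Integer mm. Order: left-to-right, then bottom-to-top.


cube([50, 200, 1650]);
translate([50, 0, 0]) cube([950, 200, 50]);
translate([50, 0, 850]) cube([950, 200, 50]);
translate([50, 0, 1600]) cube([950, 200, 50]);
translate([1000, 0, 0]) cube([50, 200, 1650]);


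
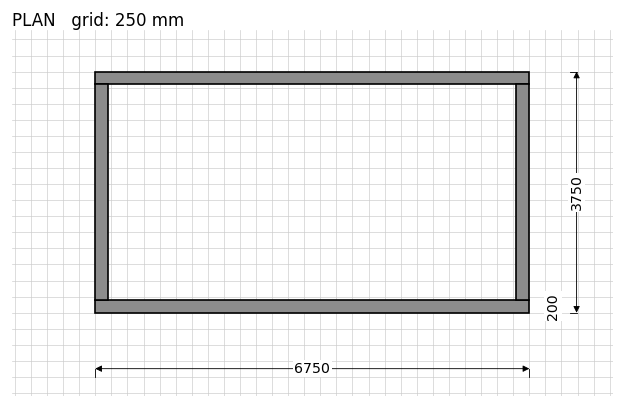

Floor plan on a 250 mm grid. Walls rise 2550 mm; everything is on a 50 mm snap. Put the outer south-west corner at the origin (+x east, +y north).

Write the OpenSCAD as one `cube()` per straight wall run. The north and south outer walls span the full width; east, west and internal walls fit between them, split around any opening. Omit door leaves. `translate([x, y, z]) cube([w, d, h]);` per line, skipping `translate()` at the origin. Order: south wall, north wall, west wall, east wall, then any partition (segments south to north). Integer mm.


cube([6750, 200, 2550]);
translate([0, 3550, 0]) cube([6750, 200, 2550]);
translate([0, 200, 0]) cube([200, 3350, 2550]);
translate([6550, 200, 0]) cube([200, 3350, 2550]);


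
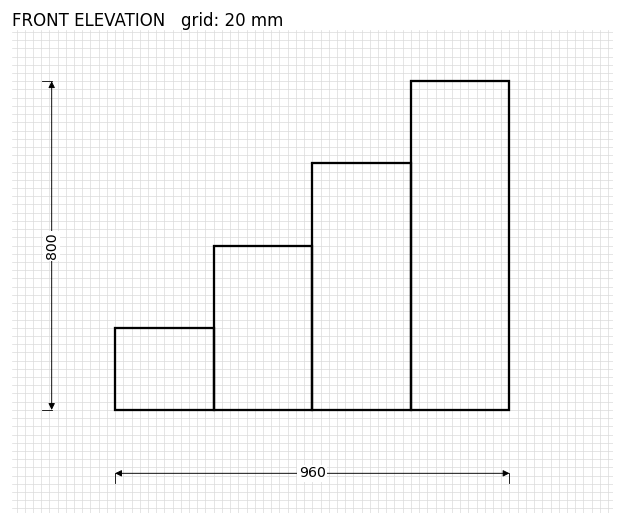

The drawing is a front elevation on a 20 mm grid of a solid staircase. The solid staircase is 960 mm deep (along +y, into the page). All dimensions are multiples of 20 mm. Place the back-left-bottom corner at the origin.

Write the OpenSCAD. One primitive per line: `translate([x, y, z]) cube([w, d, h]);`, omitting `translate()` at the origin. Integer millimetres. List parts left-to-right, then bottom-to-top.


cube([240, 960, 200]);
translate([240, 0, 0]) cube([240, 960, 400]);
translate([480, 0, 0]) cube([240, 960, 600]);
translate([720, 0, 0]) cube([240, 960, 800]);


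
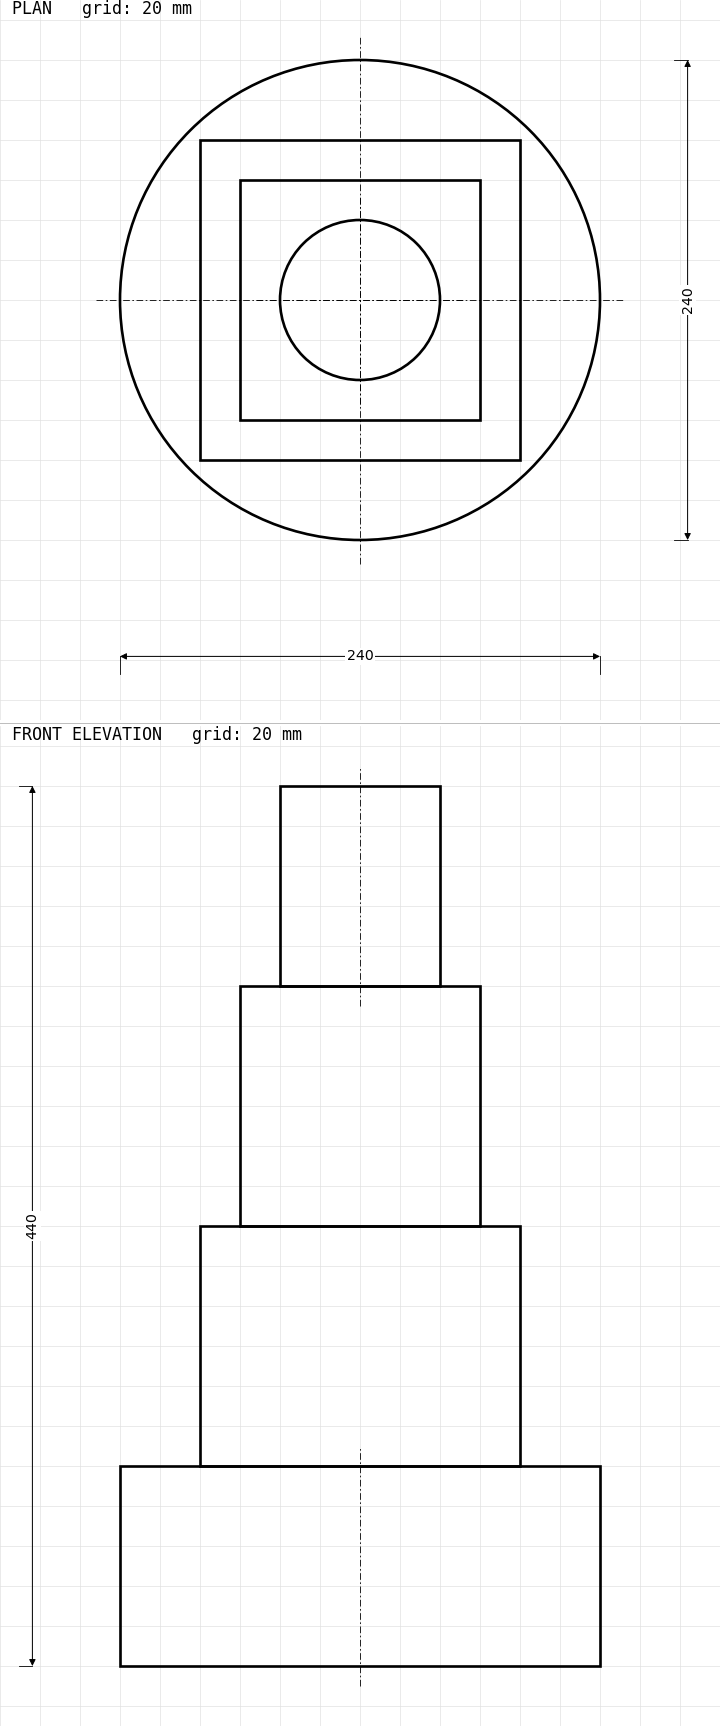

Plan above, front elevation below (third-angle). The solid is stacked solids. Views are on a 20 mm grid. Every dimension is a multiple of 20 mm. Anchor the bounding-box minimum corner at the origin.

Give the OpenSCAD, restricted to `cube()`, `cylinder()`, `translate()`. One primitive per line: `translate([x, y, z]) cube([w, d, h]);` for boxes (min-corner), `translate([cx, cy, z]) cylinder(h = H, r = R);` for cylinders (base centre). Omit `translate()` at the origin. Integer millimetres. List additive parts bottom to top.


translate([120, 120, 0]) cylinder(h = 100, r = 120);
translate([40, 40, 100]) cube([160, 160, 120]);
translate([60, 60, 220]) cube([120, 120, 120]);
translate([120, 120, 340]) cylinder(h = 100, r = 40);
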